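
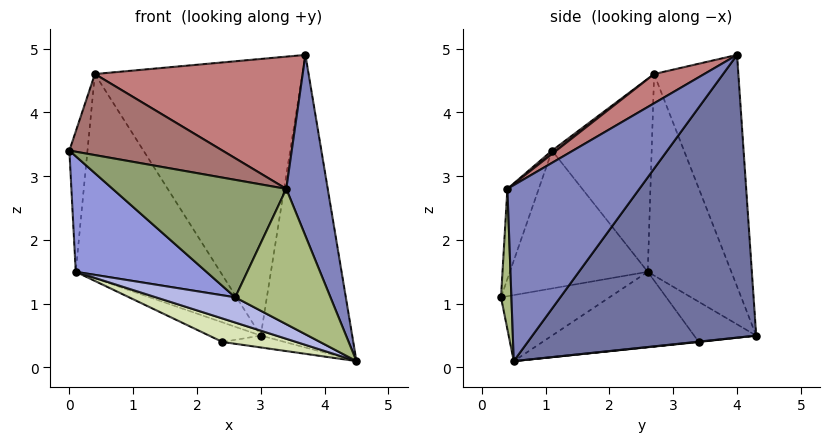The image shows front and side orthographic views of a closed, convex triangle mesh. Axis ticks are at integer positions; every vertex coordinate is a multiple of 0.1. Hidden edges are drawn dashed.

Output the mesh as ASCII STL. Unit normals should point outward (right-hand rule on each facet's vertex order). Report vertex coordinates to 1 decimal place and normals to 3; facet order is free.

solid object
 facet normal 0.919 0.375 -0.121
  outer loop
   vertex 3.7 4.0 4.9
   vertex 4.5 0.5 0.1
   vertex 3.0 4.3 0.5
  endloop
 endfacet
 facet normal 0.893 -0.280 0.353
  outer loop
   vertex 3.4 0.4 2.8
   vertex 4.5 0.5 0.1
   vertex 3.7 4.0 4.9
  endloop
 endfacet
 facet normal -0.628 -0.595 -0.503
  outer loop
   vertex 2.6 0.3 1.1
   vertex 0.0 1.1 3.4
   vertex 0.1 2.6 1.5
  endloop
 endfacet
 facet normal -0.418 -0.306 -0.855
  outer loop
   vertex 2.6 0.3 1.1
   vertex 0.1 2.6 1.5
   vertex 4.5 0.5 0.1
  endloop
 endfacet
 facet normal -0.176 -0.974 0.140
  outer loop
   vertex 2.6 0.3 1.1
   vertex 3.4 0.4 2.8
   vertex 0.0 1.1 3.4
  endloop
 endfacet
 facet normal 0.109 -0.994 0.007
  outer loop
   vertex 2.6 0.3 1.1
   vertex 4.5 0.5 0.1
   vertex 3.4 0.4 2.8
  endloop
 endfacet
 facet normal 0.005 0.107 -0.994
  outer loop
   vertex 2.4 3.4 0.4
   vertex 3.0 4.3 0.5
   vertex 4.5 0.5 0.1
  endloop
 endfacet
 facet normal -0.374 -0.177 -0.910
  outer loop
   vertex 2.4 3.4 0.4
   vertex 4.5 0.5 0.1
   vertex 0.1 2.6 1.5
  endloop
 endfacet
 facet normal -0.506 0.421 -0.752
  outer loop
   vertex 2.4 3.4 0.4
   vertex 0.1 2.6 1.5
   vertex 3.0 4.3 0.5
  endloop
 endfacet
 facet normal -0.373 0.920 0.122
  outer loop
   vertex 0.4 2.7 4.6
   vertex 3.7 4.0 4.9
   vertex 3.0 4.3 0.5
  endloop
 endfacet
 facet normal -0.500 0.866 0.020
  outer loop
   vertex 0.4 2.7 4.6
   vertex 3.0 4.3 0.5
   vertex 0.1 2.6 1.5
  endloop
 endfacet
 facet normal -0.980 0.178 0.089
  outer loop
   vertex 0.4 2.7 4.6
   vertex 0.1 2.6 1.5
   vertex 0.0 1.1 3.4
  endloop
 endfacet
 facet normal 0.017 -0.603 0.798
  outer loop
   vertex 0.4 2.7 4.6
   vertex 0.0 1.1 3.4
   vertex 3.4 0.4 2.8
  endloop
 endfacet
 facet normal 0.122 -0.508 0.853
  outer loop
   vertex 0.4 2.7 4.6
   vertex 3.4 0.4 2.8
   vertex 3.7 4.0 4.9
  endloop
 endfacet
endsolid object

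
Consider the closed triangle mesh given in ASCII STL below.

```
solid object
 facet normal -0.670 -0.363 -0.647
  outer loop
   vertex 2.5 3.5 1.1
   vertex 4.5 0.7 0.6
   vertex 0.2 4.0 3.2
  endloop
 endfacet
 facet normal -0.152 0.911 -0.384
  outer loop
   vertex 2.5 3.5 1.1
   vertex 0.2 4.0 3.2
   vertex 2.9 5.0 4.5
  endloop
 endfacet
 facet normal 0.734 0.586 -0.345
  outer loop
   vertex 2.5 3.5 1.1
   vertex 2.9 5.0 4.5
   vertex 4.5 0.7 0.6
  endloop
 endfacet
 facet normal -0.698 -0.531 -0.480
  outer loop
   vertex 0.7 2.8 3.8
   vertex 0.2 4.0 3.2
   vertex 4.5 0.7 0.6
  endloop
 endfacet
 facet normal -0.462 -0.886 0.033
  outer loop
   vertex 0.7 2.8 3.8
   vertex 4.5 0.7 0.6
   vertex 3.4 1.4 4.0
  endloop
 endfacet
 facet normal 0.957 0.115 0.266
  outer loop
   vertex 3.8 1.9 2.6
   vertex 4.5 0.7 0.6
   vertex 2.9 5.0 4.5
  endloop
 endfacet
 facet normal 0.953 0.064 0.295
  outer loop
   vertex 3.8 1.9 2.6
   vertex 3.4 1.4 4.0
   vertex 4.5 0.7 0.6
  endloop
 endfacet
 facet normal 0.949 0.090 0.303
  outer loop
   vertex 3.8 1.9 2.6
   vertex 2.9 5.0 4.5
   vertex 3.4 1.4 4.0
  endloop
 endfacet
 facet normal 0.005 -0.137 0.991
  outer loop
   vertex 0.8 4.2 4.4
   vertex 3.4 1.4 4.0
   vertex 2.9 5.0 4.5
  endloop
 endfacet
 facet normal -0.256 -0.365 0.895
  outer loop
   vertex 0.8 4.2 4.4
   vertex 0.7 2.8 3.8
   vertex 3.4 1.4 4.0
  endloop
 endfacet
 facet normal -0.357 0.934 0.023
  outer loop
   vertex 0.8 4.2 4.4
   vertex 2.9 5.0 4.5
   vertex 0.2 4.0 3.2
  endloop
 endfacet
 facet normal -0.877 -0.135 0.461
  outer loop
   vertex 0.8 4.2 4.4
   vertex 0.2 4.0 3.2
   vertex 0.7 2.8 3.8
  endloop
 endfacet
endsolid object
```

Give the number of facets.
12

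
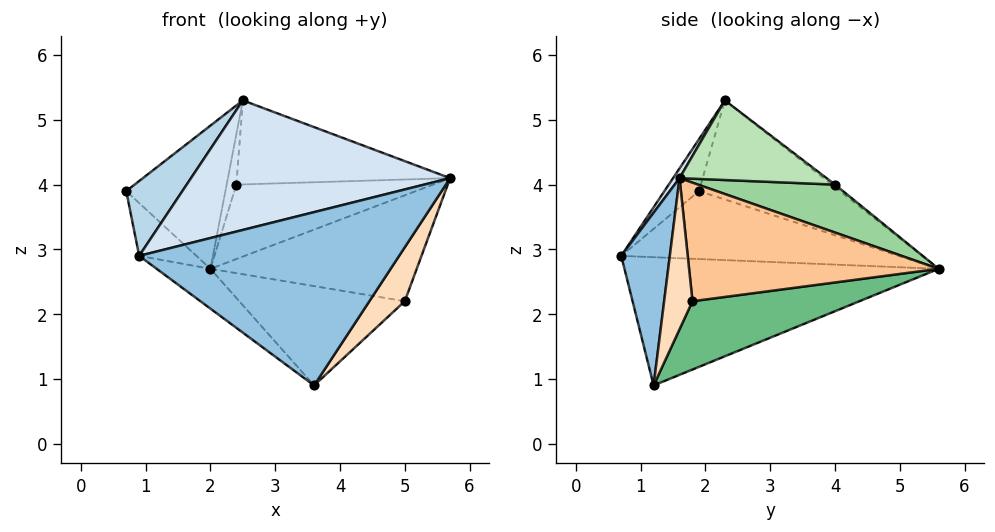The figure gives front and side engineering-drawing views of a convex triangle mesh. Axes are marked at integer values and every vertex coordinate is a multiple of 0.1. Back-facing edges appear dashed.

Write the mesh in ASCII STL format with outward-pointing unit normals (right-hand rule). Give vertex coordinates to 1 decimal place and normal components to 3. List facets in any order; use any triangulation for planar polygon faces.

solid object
 facet normal -0.612 0.430 0.664
  outer loop
   vertex 2.5 2.3 5.3
   vertex 2.0 5.6 2.7
   vertex 0.7 1.9 3.9
  endloop
 endfacet
 facet normal 0.184 -0.983 0.002
  outer loop
   vertex 0.9 0.7 2.9
   vertex 3.6 1.2 0.9
   vertex 5.7 1.6 4.1
  endloop
 endfacet
 facet normal -0.386 -0.628 0.676
  outer loop
   vertex 0.9 0.7 2.9
   vertex 2.5 2.3 5.3
   vertex 0.7 1.9 3.9
  endloop
 endfacet
 facet normal 0.021 -0.838 0.545
  outer loop
   vertex 0.9 0.7 2.9
   vertex 5.7 1.6 4.1
   vertex 2.5 2.3 5.3
  endloop
 endfacet
 facet normal -0.897 0.185 -0.401
  outer loop
   vertex 0.9 0.7 2.9
   vertex 0.7 1.9 3.9
   vertex 2.0 5.6 2.7
  endloop
 endfacet
 facet normal -0.604 0.103 -0.790
  outer loop
   vertex 0.9 0.7 2.9
   vertex 2.0 5.6 2.7
   vertex 3.6 1.2 0.9
  endloop
 endfacet
 facet normal 0.753 0.623 -0.212
  outer loop
   vertex 5.0 1.8 2.2
   vertex 2.0 5.6 2.7
   vertex 5.7 1.6 4.1
  endloop
 endfacet
 facet normal 0.596 -0.745 -0.298
  outer loop
   vertex 5.0 1.8 2.2
   vertex 5.7 1.6 4.1
   vertex 3.6 1.2 0.9
  endloop
 endfacet
 facet normal 0.480 0.476 -0.737
  outer loop
   vertex 5.0 1.8 2.2
   vertex 3.6 1.2 0.9
   vertex 2.0 5.6 2.7
  endloop
 endfacet
 facet normal 0.439 0.630 0.641
  outer loop
   vertex 2.4 4.0 4.0
   vertex 5.7 1.6 4.1
   vertex 2.0 5.6 2.7
  endloop
 endfacet
 facet normal 0.395 0.573 0.719
  outer loop
   vertex 2.4 4.0 4.0
   vertex 2.5 2.3 5.3
   vertex 5.7 1.6 4.1
  endloop
 endfacet
 facet normal -0.196 0.588 0.784
  outer loop
   vertex 2.4 4.0 4.0
   vertex 2.0 5.6 2.7
   vertex 2.5 2.3 5.3
  endloop
 endfacet
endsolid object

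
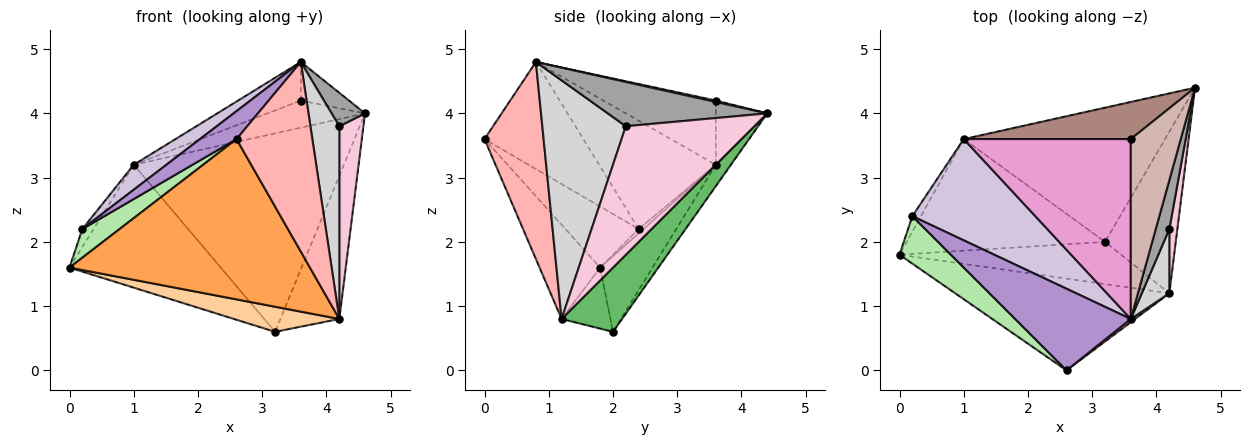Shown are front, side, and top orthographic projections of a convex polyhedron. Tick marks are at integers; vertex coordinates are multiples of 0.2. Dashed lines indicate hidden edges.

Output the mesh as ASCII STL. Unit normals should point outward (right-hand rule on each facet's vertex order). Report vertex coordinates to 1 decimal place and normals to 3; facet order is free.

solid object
 facet normal -0.248 0.717 -0.651
  outer loop
   vertex 1.0 3.6 3.2
   vertex 3.2 2.0 0.6
   vertex 0.0 1.8 1.6
  endloop
 endfacet
 facet normal -0.059 0.827 -0.559
  outer loop
   vertex 1.0 3.6 3.2
   vertex 4.6 4.4 4.0
   vertex 3.2 2.0 0.6
  endloop
 endfacet
 facet normal -0.214 -0.848 -0.485
  outer loop
   vertex 4.2 1.2 0.8
   vertex 2.6 0.0 3.6
   vertex 0.0 1.8 1.6
  endloop
 endfacet
 facet normal -0.230 -0.497 -0.837
  outer loop
   vertex 4.2 1.2 0.8
   vertex 0.0 1.8 1.6
   vertex 3.2 2.0 0.6
  endloop
 endfacet
 facet normal 0.562 0.548 -0.619
  outer loop
   vertex 4.2 1.2 0.8
   vertex 3.2 2.0 0.6
   vertex 4.6 4.4 4.0
  endloop
 endfacet
 facet normal -0.713 -0.363 0.600
  outer loop
   vertex 0.2 2.4 2.2
   vertex 0.0 1.8 1.6
   vertex 2.6 0.0 3.6
  endloop
 endfacet
 facet normal -0.309 0.722 -0.619
  outer loop
   vertex 0.2 2.4 2.2
   vertex 1.0 3.6 3.2
   vertex 0.0 1.8 1.6
  endloop
 endfacet
 facet normal 0.615 -0.789 0.013
  outer loop
   vertex 3.6 0.8 4.8
   vertex 2.6 0.0 3.6
   vertex 4.2 1.2 0.8
  endloop
 endfacet
 facet normal -0.659 -0.244 0.712
  outer loop
   vertex 3.6 0.8 4.8
   vertex 0.2 2.4 2.2
   vertex 2.6 0.0 3.6
  endloop
 endfacet
 facet normal -0.650 -0.182 0.738
  outer loop
   vertex 3.6 0.8 4.8
   vertex 1.0 3.6 3.2
   vertex 0.2 2.4 2.2
  endloop
 endfacet
 facet normal -0.297 0.563 0.771
  outer loop
   vertex 3.6 3.6 4.2
   vertex 4.6 4.4 4.0
   vertex 1.0 3.6 3.2
  endloop
 endfacet
 facet normal 0.028 0.209 0.977
  outer loop
   vertex 3.6 3.6 4.2
   vertex 3.6 0.8 4.8
   vertex 4.6 4.4 4.0
  endloop
 endfacet
 facet normal -0.352 0.196 0.915
  outer loop
   vertex 3.6 3.6 4.2
   vertex 1.0 3.6 3.2
   vertex 3.6 0.8 4.8
  endloop
 endfacet
 facet normal 0.981 -0.184 0.061
  outer loop
   vertex 4.2 2.2 3.8
   vertex 4.2 1.2 0.8
   vertex 4.6 4.4 4.0
  endloop
 endfacet
 facet normal 0.937 -0.197 0.287
  outer loop
   vertex 4.2 2.2 3.8
   vertex 4.6 4.4 4.0
   vertex 3.6 0.8 4.8
  endloop
 endfacet
 facet normal 0.939 -0.325 0.108
  outer loop
   vertex 4.2 2.2 3.8
   vertex 3.6 0.8 4.8
   vertex 4.2 1.2 0.8
  endloop
 endfacet
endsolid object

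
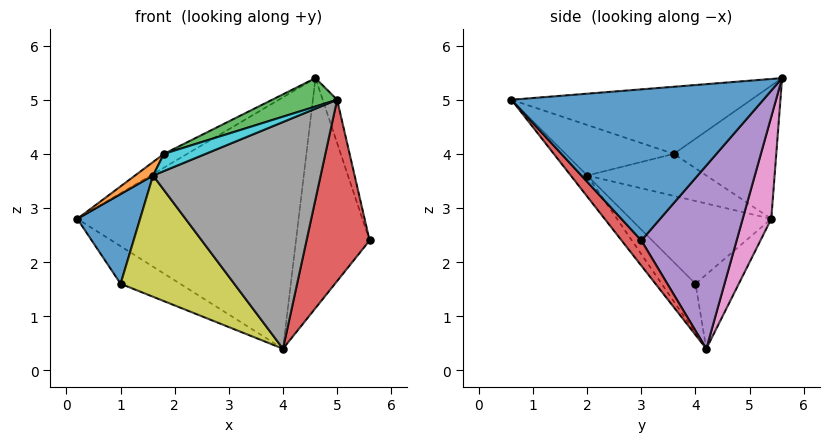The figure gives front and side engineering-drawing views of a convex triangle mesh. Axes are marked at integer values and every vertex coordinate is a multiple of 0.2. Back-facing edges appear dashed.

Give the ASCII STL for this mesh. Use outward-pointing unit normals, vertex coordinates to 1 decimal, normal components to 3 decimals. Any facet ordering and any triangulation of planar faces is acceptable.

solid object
 facet normal 0.961 0.055 0.272
  outer loop
   vertex 4.6 5.6 5.4
   vertex 5.0 0.6 5.0
   vertex 5.6 3.0 2.4
  endloop
 endfacet
 facet normal -0.509 0.116 0.853
  outer loop
   vertex 1.8 3.6 4.0
   vertex 4.6 5.6 5.4
   vertex 0.2 5.4 2.8
  endloop
 endfacet
 facet normal -0.384 -0.104 0.917
  outer loop
   vertex 1.8 3.6 4.0
   vertex 5.0 0.6 5.0
   vertex 4.6 5.6 5.4
  endloop
 endfacet
 facet normal 0.232 -0.741 -0.630
  outer loop
   vertex 4.0 4.2 0.4
   vertex 5.6 3.0 2.4
   vertex 5.0 0.6 5.0
  endloop
 endfacet
 facet normal 0.765 0.591 -0.257
  outer loop
   vertex 4.0 4.2 0.4
   vertex 4.6 5.6 5.4
   vertex 5.6 3.0 2.4
  endloop
 endfacet
 facet normal -0.353 0.485 -0.800
  outer loop
   vertex 4.0 4.2 0.4
   vertex 1.0 4.0 1.6
   vertex 0.2 5.4 2.8
  endloop
 endfacet
 facet normal 0.123 0.952 -0.281
  outer loop
   vertex 4.0 4.2 0.4
   vertex 0.2 5.4 2.8
   vertex 4.6 5.6 5.4
  endloop
 endfacet
 facet normal -0.078 -0.793 -0.604
  outer loop
   vertex 1.6 2.0 3.6
   vertex 4.0 4.2 0.4
   vertex 5.0 0.6 5.0
  endloop
 endfacet
 facet normal -0.215 -0.722 -0.658
  outer loop
   vertex 1.6 2.0 3.6
   vertex 1.0 4.0 1.6
   vertex 4.0 4.2 0.4
  endloop
 endfacet
 facet normal -0.433 -0.167 0.886
  outer loop
   vertex 1.6 2.0 3.6
   vertex 5.0 0.6 5.0
   vertex 1.8 3.6 4.0
  endloop
 endfacet
 facet normal -0.905 -0.404 -0.132
  outer loop
   vertex 1.6 2.0 3.6
   vertex 0.2 5.4 2.8
   vertex 1.0 4.0 1.6
  endloop
 endfacet
 facet normal -0.667 -0.101 0.738
  outer loop
   vertex 1.6 2.0 3.6
   vertex 1.8 3.6 4.0
   vertex 0.2 5.4 2.8
  endloop
 endfacet
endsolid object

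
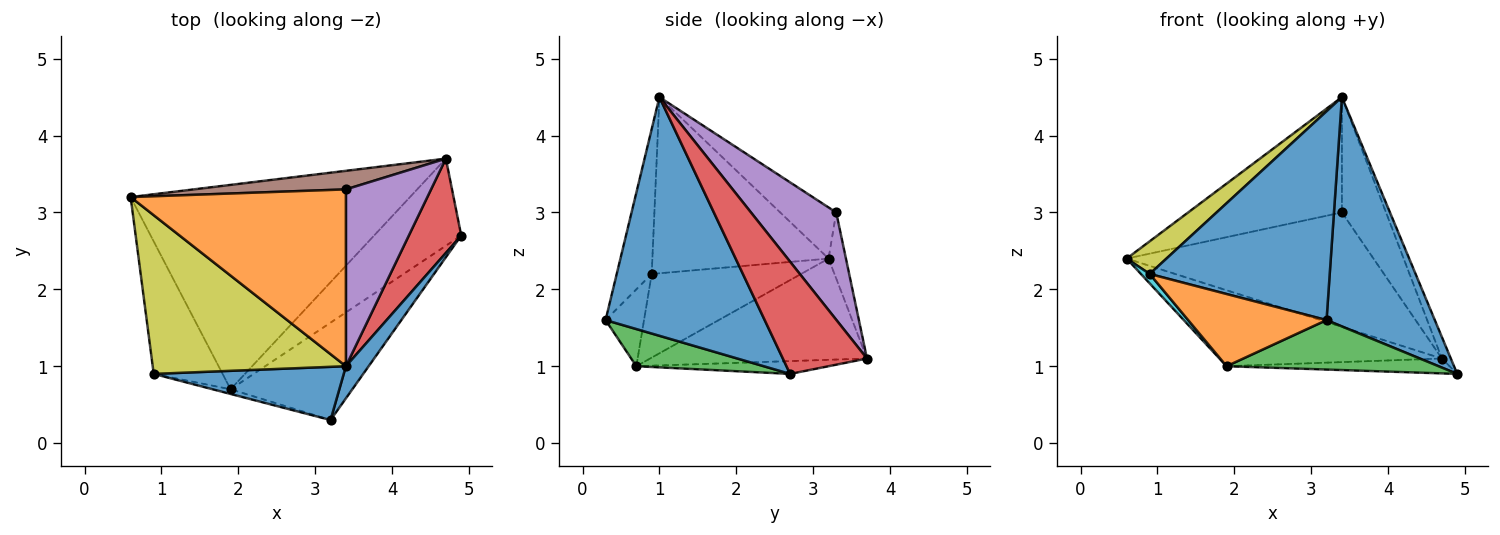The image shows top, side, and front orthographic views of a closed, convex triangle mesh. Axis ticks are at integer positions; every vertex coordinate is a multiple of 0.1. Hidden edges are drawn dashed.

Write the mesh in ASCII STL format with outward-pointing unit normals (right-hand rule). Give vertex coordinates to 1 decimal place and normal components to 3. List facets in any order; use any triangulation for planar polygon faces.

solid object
 facet normal 0.824 -0.561 0.079
  outer loop
   vertex 3.4 1.0 4.5
   vertex 3.2 0.3 1.6
   vertex 4.9 2.7 0.9
  endloop
 endfacet
 facet normal -0.195 0.536 0.822
  outer loop
   vertex 3.4 3.3 3.0
   vertex 0.6 3.2 2.4
   vertex 3.4 1.0 4.5
  endloop
 endfacet
 facet normal 0.263 -0.437 -0.860
  outer loop
   vertex 1.9 0.7 1.0
   vertex 4.9 2.7 0.9
   vertex 3.2 0.3 1.6
  endloop
 endfacet
 facet normal 0.902 0.096 0.421
  outer loop
   vertex 4.7 3.7 1.1
   vertex 3.4 1.0 4.5
   vertex 4.9 2.7 0.9
  endloop
 endfacet
 facet normal 0.726 0.376 0.576
  outer loop
   vertex 4.7 3.7 1.1
   vertex 3.4 3.3 3.0
   vertex 3.4 1.0 4.5
  endloop
 endfacet
 facet normal -0.069 0.985 0.160
  outer loop
   vertex 4.7 3.7 1.1
   vertex 0.6 3.2 2.4
   vertex 3.4 3.3 3.0
  endloop
 endfacet
 facet normal -0.322 0.330 -0.888
  outer loop
   vertex 4.7 3.7 1.1
   vertex 1.9 0.7 1.0
   vertex 0.6 3.2 2.4
  endloop
 endfacet
 facet normal -0.143 0.166 -0.976
  outer loop
   vertex 4.7 3.7 1.1
   vertex 4.9 2.7 0.9
   vertex 1.9 0.7 1.0
  endloop
 endfacet
 facet normal -0.666 -0.150 0.731
  outer loop
   vertex 0.9 0.9 2.2
   vertex 3.4 1.0 4.5
   vertex 0.6 3.2 2.4
  endloop
 endfacet
 facet normal -0.771 -0.045 -0.635
  outer loop
   vertex 0.9 0.9 2.2
   vertex 0.6 3.2 2.4
   vertex 1.9 0.7 1.0
  endloop
 endfacet
 facet normal -0.185 -0.952 0.243
  outer loop
   vertex 0.9 0.9 2.2
   vertex 3.2 0.3 1.6
   vertex 3.4 1.0 4.5
  endloop
 endfacet
 facet normal -0.267 -0.962 -0.062
  outer loop
   vertex 0.9 0.9 2.2
   vertex 1.9 0.7 1.0
   vertex 3.2 0.3 1.6
  endloop
 endfacet
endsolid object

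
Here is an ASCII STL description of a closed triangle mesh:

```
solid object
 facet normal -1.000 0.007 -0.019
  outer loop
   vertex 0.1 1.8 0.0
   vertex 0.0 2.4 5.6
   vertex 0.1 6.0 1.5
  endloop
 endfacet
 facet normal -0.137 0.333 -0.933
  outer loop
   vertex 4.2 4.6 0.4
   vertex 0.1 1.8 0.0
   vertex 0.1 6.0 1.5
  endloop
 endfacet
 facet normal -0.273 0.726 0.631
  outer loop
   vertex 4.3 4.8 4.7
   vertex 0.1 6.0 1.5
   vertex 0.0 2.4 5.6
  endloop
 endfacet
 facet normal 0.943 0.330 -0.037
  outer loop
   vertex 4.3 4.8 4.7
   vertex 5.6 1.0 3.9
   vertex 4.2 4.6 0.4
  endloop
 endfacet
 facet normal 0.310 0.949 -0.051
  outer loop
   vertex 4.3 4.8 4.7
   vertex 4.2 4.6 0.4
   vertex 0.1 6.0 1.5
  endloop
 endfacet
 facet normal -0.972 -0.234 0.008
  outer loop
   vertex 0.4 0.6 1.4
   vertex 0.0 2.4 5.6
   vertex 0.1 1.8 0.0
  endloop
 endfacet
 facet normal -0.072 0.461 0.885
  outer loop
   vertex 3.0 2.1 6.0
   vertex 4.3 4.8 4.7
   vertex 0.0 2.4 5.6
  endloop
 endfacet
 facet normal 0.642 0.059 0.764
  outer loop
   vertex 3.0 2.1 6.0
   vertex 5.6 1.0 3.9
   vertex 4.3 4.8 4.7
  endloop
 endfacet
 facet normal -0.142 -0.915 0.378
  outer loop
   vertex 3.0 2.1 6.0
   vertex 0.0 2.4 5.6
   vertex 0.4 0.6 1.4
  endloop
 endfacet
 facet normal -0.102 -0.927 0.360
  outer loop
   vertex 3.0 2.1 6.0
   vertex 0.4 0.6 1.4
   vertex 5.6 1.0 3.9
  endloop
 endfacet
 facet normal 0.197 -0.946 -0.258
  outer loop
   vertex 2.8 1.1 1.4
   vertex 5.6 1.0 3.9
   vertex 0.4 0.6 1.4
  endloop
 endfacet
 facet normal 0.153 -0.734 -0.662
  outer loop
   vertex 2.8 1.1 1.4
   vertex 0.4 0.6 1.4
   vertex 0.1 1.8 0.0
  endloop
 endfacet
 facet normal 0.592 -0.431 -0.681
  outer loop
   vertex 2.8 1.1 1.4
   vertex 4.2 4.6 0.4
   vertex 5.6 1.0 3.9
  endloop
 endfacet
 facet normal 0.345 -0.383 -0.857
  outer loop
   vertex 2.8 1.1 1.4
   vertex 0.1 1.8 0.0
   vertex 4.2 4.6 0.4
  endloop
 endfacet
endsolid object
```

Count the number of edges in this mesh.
21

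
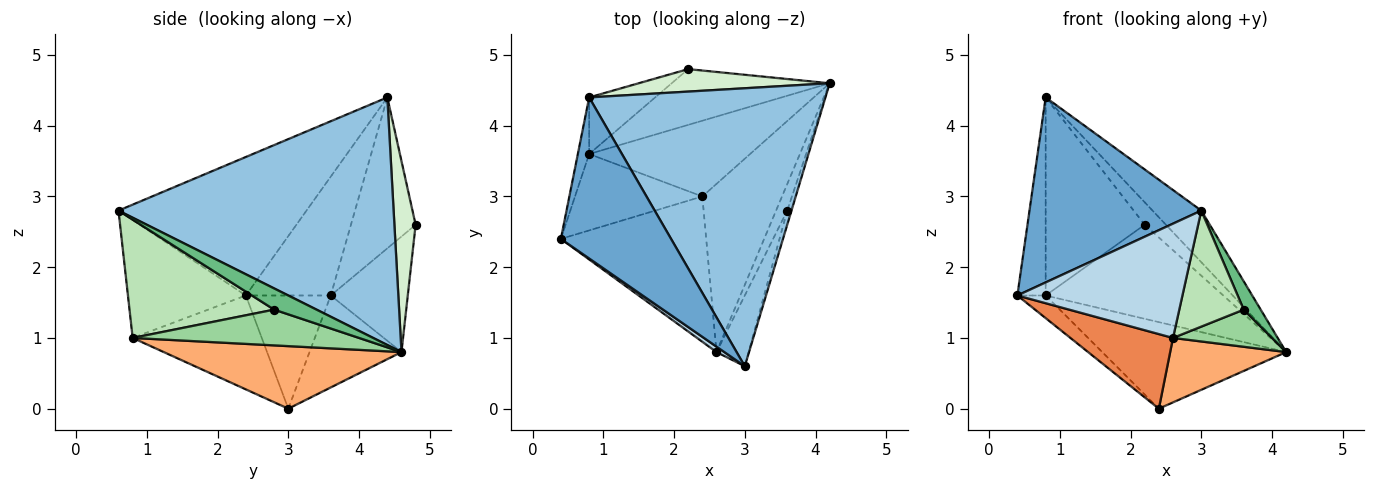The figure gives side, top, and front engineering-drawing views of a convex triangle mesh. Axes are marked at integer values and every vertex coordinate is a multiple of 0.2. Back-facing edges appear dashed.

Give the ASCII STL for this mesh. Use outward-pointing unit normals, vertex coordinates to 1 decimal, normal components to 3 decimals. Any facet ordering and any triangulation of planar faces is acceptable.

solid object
 facet normal -0.636 -0.582 0.506
  outer loop
   vertex 0.8 4.4 4.4
   vertex 0.4 2.4 1.6
   vertex 3.0 0.6 2.8
  endloop
 endfacet
 facet normal 0.718 0.127 0.685
  outer loop
   vertex 0.8 4.4 4.4
   vertex 3.0 0.6 2.8
   vertex 4.2 4.6 0.8
  endloop
 endfacet
 facet normal -0.581 -0.813 0.039
  outer loop
   vertex 2.6 0.8 1.0
   vertex 3.0 0.6 2.8
   vertex 0.4 2.4 1.6
  endloop
 endfacet
 facet normal -0.945 0.315 -0.090
  outer loop
   vertex 0.8 3.6 1.6
   vertex 0.4 2.4 1.6
   vertex 0.8 4.4 4.4
  endloop
 endfacet
 facet normal -0.498 -0.396 -0.771
  outer loop
   vertex 2.4 3.0 0.0
   vertex 2.6 0.8 1.0
   vertex 0.4 2.4 1.6
  endloop
 endfacet
 facet normal 0.591 -0.289 -0.753
  outer loop
   vertex 2.4 3.0 0.0
   vertex 4.2 4.6 0.8
   vertex 2.6 0.8 1.0
  endloop
 endfacet
 facet normal -0.649 0.216 -0.730
  outer loop
   vertex 2.4 3.0 0.0
   vertex 0.4 2.4 1.6
   vertex 0.8 3.6 1.6
  endloop
 endfacet
 facet normal -0.352 0.704 -0.616
  outer loop
   vertex 2.4 3.0 0.0
   vertex 0.8 3.6 1.6
   vertex 4.2 4.6 0.8
  endloop
 endfacet
 facet normal 0.913 -0.365 -0.183
  outer loop
   vertex 3.6 2.8 1.4
   vertex 4.2 4.6 0.8
   vertex 3.0 0.6 2.8
  endloop
 endfacet
 facet normal 0.881 -0.385 -0.275
  outer loop
   vertex 3.6 2.8 1.4
   vertex 2.6 0.8 1.0
   vertex 4.2 4.6 0.8
  endloop
 endfacet
 facet normal 0.887 -0.395 -0.241
  outer loop
   vertex 3.6 2.8 1.4
   vertex 3.0 0.6 2.8
   vertex 2.6 0.8 1.0
  endloop
 endfacet
 facet normal 0.577 0.577 0.577
  outer loop
   vertex 2.2 4.8 2.6
   vertex 0.8 4.4 4.4
   vertex 4.2 4.6 0.8
  endloop
 endfacet
 facet normal -0.349 0.806 -0.478
  outer loop
   vertex 2.2 4.8 2.6
   vertex 4.2 4.6 0.8
   vertex 0.8 3.6 1.6
  endloop
 endfacet
 facet normal -0.532 0.814 -0.233
  outer loop
   vertex 2.2 4.8 2.6
   vertex 0.8 3.6 1.6
   vertex 0.8 4.4 4.4
  endloop
 endfacet
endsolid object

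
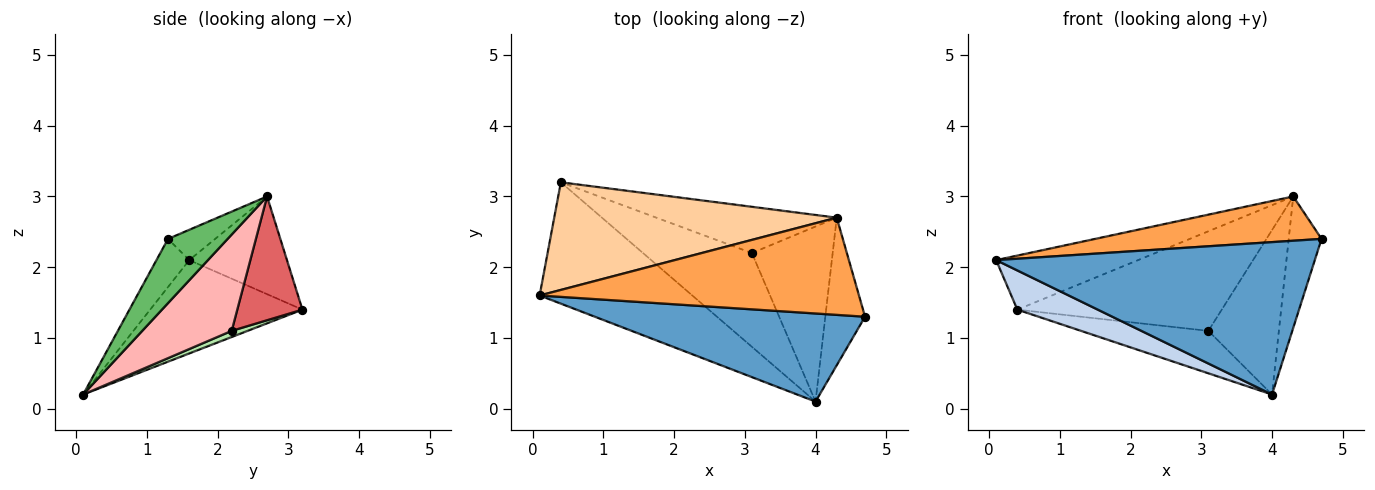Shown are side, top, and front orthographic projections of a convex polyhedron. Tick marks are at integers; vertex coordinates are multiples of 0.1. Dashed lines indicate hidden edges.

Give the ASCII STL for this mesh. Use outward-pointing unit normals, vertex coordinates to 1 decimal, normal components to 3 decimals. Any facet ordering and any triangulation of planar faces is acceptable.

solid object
 facet normal -0.089 -0.862 0.499
  outer loop
   vertex 4.0 0.1 0.2
   vertex 4.7 1.3 2.4
   vertex 0.1 1.6 2.1
  endloop
 endfacet
 facet normal -0.503 -0.266 -0.823
  outer loop
   vertex 4.0 0.1 0.2
   vertex 0.1 1.6 2.1
   vertex 0.4 3.2 1.4
  endloop
 endfacet
 facet normal -0.086 -0.413 0.907
  outer loop
   vertex 4.3 2.7 3.0
   vertex 0.1 1.6 2.1
   vertex 4.7 1.3 2.4
  endloop
 endfacet
 facet normal -0.295 0.429 0.854
  outer loop
   vertex 4.3 2.7 3.0
   vertex 0.4 3.2 1.4
   vertex 0.1 1.6 2.1
  endloop
 endfacet
 facet normal 0.770 0.424 -0.476
  outer loop
   vertex 4.3 2.7 3.0
   vertex 4.7 1.3 2.4
   vertex 4.0 0.1 0.2
  endloop
 endfacet
 facet normal 0.051 0.412 -0.910
  outer loop
   vertex 3.1 2.2 1.1
   vertex 4.0 0.1 0.2
   vertex 0.4 3.2 1.4
  endloop
 endfacet
 facet normal 0.278 0.871 -0.405
  outer loop
   vertex 3.1 2.2 1.1
   vertex 0.4 3.2 1.4
   vertex 4.3 2.7 3.0
  endloop
 endfacet
 facet normal 0.656 0.517 -0.550
  outer loop
   vertex 3.1 2.2 1.1
   vertex 4.3 2.7 3.0
   vertex 4.0 0.1 0.2
  endloop
 endfacet
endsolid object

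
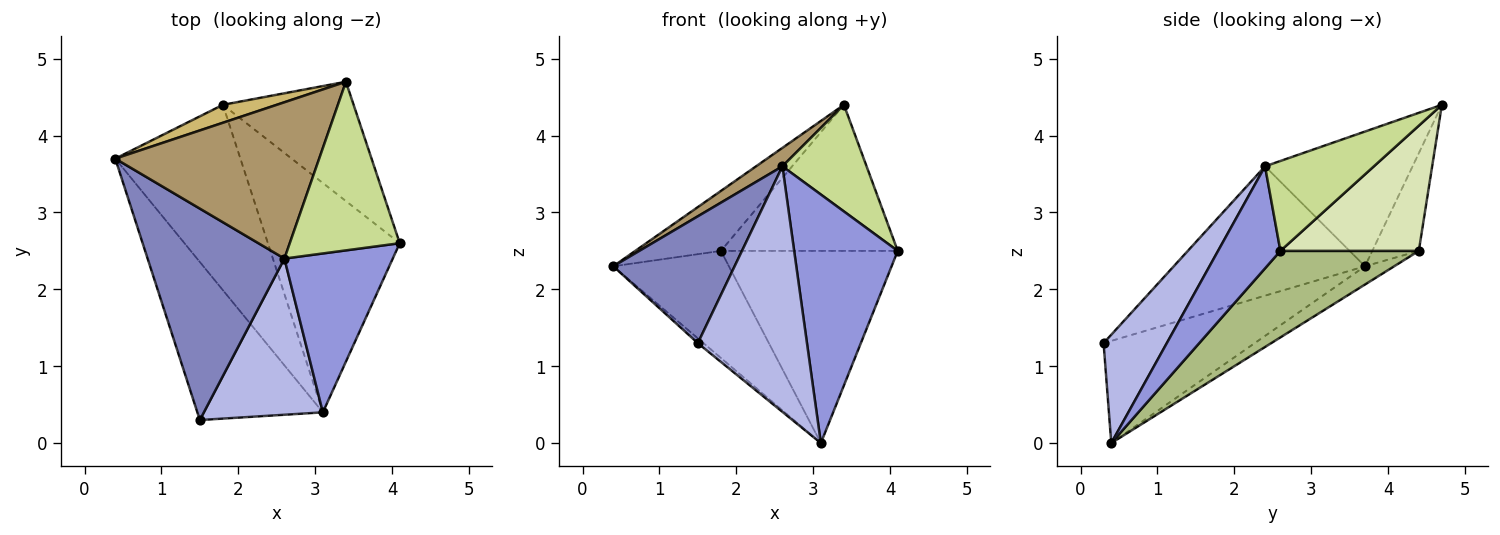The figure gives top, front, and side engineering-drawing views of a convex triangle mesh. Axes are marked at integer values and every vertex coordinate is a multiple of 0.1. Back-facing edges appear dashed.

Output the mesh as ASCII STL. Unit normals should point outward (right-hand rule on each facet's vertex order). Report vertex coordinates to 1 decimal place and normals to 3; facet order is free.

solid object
 facet normal -0.631 0.024 -0.775
  outer loop
   vertex 3.1 0.4 0.0
   vertex 1.5 0.3 1.3
   vertex 0.4 3.7 2.3
  endloop
 endfacet
 facet normal -0.630 -0.400 0.666
  outer loop
   vertex 2.6 2.4 3.6
   vertex 0.4 3.7 2.3
   vertex 1.5 0.3 1.3
  endloop
 endfacet
 facet normal 0.452 -0.751 0.480
  outer loop
   vertex 2.6 2.4 3.6
   vertex 3.1 0.4 0.0
   vertex 4.1 2.6 2.5
  endloop
 endfacet
 facet normal 0.439 -0.758 0.482
  outer loop
   vertex 2.6 2.4 3.6
   vertex 1.5 0.3 1.3
   vertex 3.1 0.4 0.0
  endloop
 endfacet
 facet normal -0.125 0.496 -0.859
  outer loop
   vertex 1.8 4.4 2.5
   vertex 3.1 0.4 0.0
   vertex 0.4 3.7 2.3
  endloop
 endfacet
 facet normal 0.449 0.574 -0.685
  outer loop
   vertex 1.8 4.4 2.5
   vertex 4.1 2.6 2.5
   vertex 3.1 0.4 0.0
  endloop
 endfacet
 facet normal 0.569 -0.440 0.695
  outer loop
   vertex 3.4 4.7 4.4
   vertex 2.6 2.4 3.6
   vertex 4.1 2.6 2.5
  endloop
 endfacet
 facet normal 0.518 0.662 -0.541
  outer loop
   vertex 3.4 4.7 4.4
   vertex 4.1 2.6 2.5
   vertex 1.8 4.4 2.5
  endloop
 endfacet
 facet normal -0.549 -0.098 0.830
  outer loop
   vertex 3.4 4.7 4.4
   vertex 0.4 3.7 2.3
   vertex 2.6 2.4 3.6
  endloop
 endfacet
 facet normal -0.461 0.850 0.254
  outer loop
   vertex 3.4 4.7 4.4
   vertex 1.8 4.4 2.5
   vertex 0.4 3.7 2.3
  endloop
 endfacet
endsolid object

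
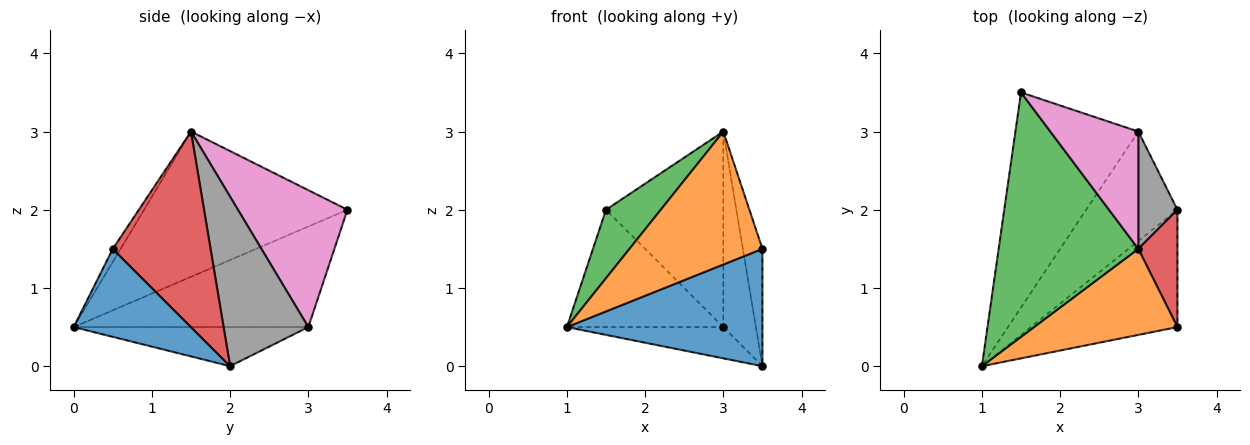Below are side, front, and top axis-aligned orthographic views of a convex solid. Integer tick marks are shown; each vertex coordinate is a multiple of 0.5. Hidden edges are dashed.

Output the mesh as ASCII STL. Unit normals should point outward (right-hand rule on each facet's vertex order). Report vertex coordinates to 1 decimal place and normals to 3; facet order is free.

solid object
 facet normal 0.391 -0.651 -0.651
  outer loop
   vertex 3.5 2.0 0.0
   vertex 3.5 0.5 1.5
   vertex 1.0 0.0 0.5
  endloop
 endfacet
 facet normal -0.049 -0.839 0.543
  outer loop
   vertex 3.0 1.5 3.0
   vertex 1.0 0.0 0.5
   vertex 3.5 0.5 1.5
  endloop
 endfacet
 facet normal -0.708 -0.191 0.680
  outer loop
   vertex 3.0 1.5 3.0
   vertex 1.5 3.5 2.0
   vertex 1.0 0.0 0.5
  endloop
 endfacet
 facet normal 0.962 0.192 0.192
  outer loop
   vertex 3.0 1.5 3.0
   vertex 3.5 0.5 1.5
   vertex 3.5 2.0 0.0
  endloop
 endfacet
 facet normal -0.583 0.389 -0.713
  outer loop
   vertex 3.0 3.0 0.5
   vertex 1.0 0.0 0.5
   vertex 1.5 3.5 2.0
  endloop
 endfacet
 facet normal -0.381 0.254 -0.889
  outer loop
   vertex 3.0 3.0 0.5
   vertex 3.5 2.0 0.0
   vertex 1.0 0.0 0.5
  endloop
 endfacet
 facet normal 0.625 0.669 0.402
  outer loop
   vertex 3.0 3.0 0.5
   vertex 1.5 3.5 2.0
   vertex 3.0 1.5 3.0
  endloop
 endfacet
 facet normal 0.912 0.351 0.211
  outer loop
   vertex 3.0 3.0 0.5
   vertex 3.0 1.5 3.0
   vertex 3.5 2.0 0.0
  endloop
 endfacet
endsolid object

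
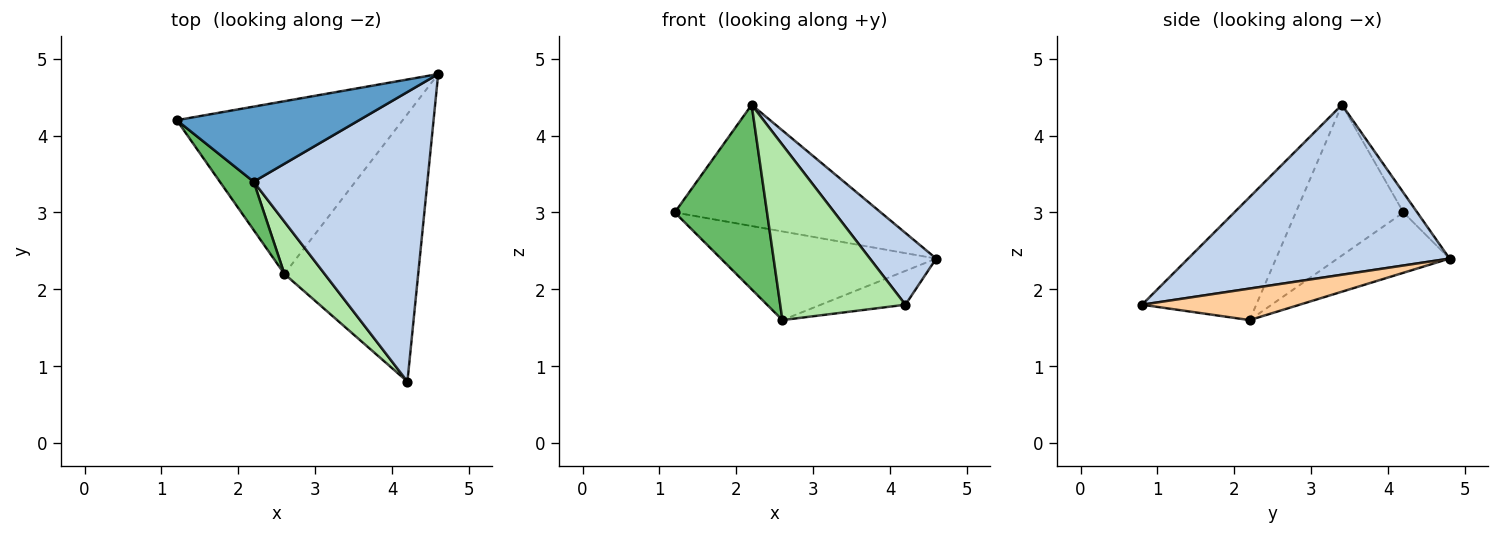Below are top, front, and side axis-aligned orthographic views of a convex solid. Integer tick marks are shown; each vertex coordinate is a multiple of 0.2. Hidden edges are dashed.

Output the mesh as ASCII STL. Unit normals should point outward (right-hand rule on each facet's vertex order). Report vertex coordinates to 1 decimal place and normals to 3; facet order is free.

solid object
 facet normal -0.057 0.849 0.526
  outer loop
   vertex 2.2 3.4 4.4
   vertex 4.6 4.8 2.4
   vertex 1.2 4.2 3.0
  endloop
 endfacet
 facet normal 0.688 -0.174 0.704
  outer loop
   vertex 2.2 3.4 4.4
   vertex 4.2 0.8 1.8
   vertex 4.6 4.8 2.4
  endloop
 endfacet
 facet normal -0.231 0.444 -0.866
  outer loop
   vertex 2.6 2.2 1.6
   vertex 1.2 4.2 3.0
   vertex 4.6 4.8 2.4
  endloop
 endfacet
 facet normal 0.228 0.122 -0.966
  outer loop
   vertex 2.6 2.2 1.6
   vertex 4.6 4.8 2.4
   vertex 4.2 0.8 1.8
  endloop
 endfacet
 facet normal -0.748 -0.642 0.168
  outer loop
   vertex 2.6 2.2 1.6
   vertex 2.2 3.4 4.4
   vertex 1.2 4.2 3.0
  endloop
 endfacet
 facet normal -0.658 -0.721 0.215
  outer loop
   vertex 2.6 2.2 1.6
   vertex 4.2 0.8 1.8
   vertex 2.2 3.4 4.4
  endloop
 endfacet
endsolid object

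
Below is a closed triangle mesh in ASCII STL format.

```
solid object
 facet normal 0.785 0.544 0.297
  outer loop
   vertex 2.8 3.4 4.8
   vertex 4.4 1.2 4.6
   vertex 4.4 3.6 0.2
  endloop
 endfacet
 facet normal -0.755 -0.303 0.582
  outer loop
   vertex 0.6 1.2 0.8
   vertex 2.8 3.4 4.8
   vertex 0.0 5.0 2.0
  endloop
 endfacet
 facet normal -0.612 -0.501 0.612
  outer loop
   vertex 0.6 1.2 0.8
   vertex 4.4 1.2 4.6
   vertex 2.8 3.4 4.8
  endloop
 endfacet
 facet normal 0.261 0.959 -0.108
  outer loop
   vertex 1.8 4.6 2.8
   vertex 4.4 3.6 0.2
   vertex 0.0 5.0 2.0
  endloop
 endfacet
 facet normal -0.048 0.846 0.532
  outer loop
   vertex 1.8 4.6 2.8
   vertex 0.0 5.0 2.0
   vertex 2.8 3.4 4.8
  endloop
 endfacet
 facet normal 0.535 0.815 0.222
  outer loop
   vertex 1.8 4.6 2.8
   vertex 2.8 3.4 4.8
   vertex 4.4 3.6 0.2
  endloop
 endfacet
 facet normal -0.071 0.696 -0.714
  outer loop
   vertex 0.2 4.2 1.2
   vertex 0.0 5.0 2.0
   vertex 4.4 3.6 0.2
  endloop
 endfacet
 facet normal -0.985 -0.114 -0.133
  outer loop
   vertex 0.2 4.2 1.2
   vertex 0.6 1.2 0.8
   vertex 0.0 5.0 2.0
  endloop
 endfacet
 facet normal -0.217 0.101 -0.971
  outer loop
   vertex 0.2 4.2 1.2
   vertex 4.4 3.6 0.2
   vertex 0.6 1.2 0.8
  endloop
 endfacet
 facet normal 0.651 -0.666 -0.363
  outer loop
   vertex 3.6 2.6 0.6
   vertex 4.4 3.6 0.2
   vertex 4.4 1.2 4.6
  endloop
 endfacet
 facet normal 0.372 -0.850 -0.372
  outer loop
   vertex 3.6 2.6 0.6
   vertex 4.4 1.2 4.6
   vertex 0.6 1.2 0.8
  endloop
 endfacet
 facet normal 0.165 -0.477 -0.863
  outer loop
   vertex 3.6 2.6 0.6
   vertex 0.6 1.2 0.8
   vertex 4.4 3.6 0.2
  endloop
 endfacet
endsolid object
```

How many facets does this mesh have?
12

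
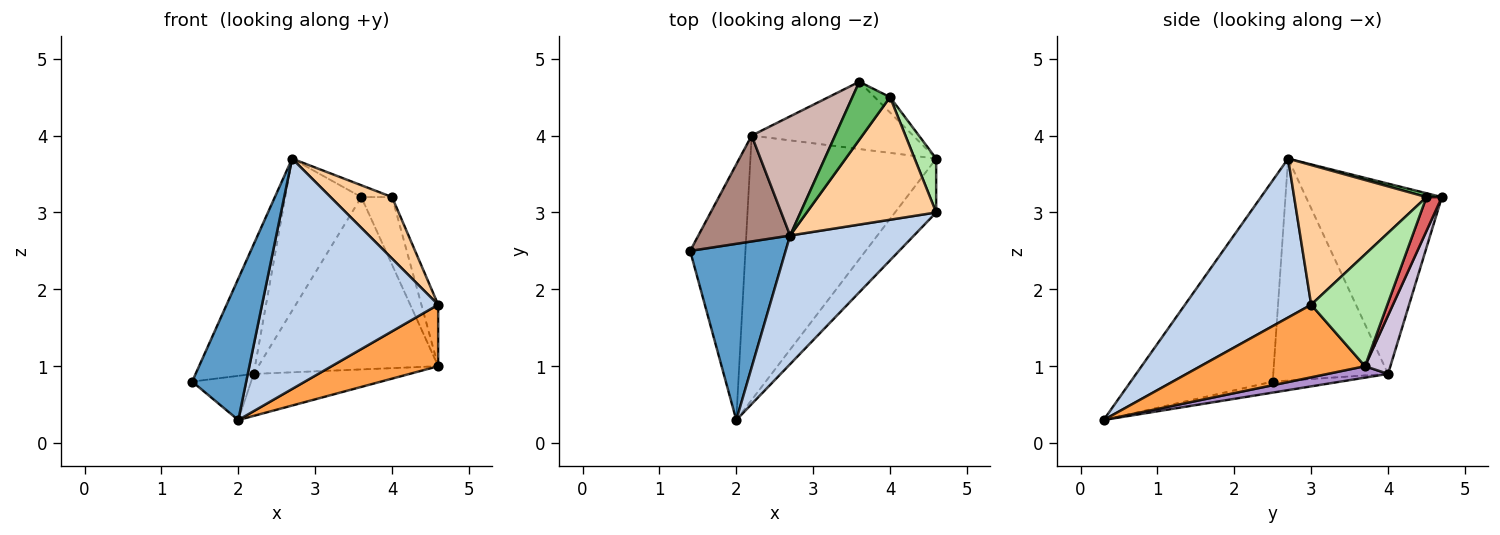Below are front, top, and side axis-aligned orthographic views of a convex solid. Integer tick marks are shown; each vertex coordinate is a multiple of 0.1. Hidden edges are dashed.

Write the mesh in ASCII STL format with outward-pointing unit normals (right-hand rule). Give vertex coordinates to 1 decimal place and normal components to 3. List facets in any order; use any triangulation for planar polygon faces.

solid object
 facet normal -0.854 -0.325 0.405
  outer loop
   vertex 2.7 2.7 3.7
   vertex 1.4 2.5 0.8
   vertex 2.0 0.3 0.3
  endloop
 endfacet
 facet normal 0.530 -0.740 0.413
  outer loop
   vertex 2.7 2.7 3.7
   vertex 2.0 0.3 0.3
   vertex 4.6 3.0 1.8
  endloop
 endfacet
 facet normal 0.758 -0.491 -0.430
  outer loop
   vertex 4.6 3.7 1.0
   vertex 4.6 3.0 1.8
   vertex 2.0 0.3 0.3
  endloop
 endfacet
 facet normal 0.694 -0.323 0.643
  outer loop
   vertex 4.0 4.5 3.2
   vertex 2.7 2.7 3.7
   vertex 4.6 3.0 1.8
  endloop
 endfacet
 facet normal 0.099 0.199 0.975
  outer loop
   vertex 4.0 4.5 3.2
   vertex 3.6 4.7 3.2
   vertex 2.7 2.7 3.7
  endloop
 endfacet
 facet normal 0.960 0.211 0.185
  outer loop
   vertex 4.0 4.5 3.2
   vertex 4.6 3.0 1.8
   vertex 4.6 3.7 1.0
  endloop
 endfacet
 facet normal 0.438 0.877 -0.199
  outer loop
   vertex 4.0 4.5 3.2
   vertex 4.6 3.7 1.0
   vertex 3.6 4.7 3.2
  endloop
 endfacet
 facet normal -0.193 0.167 -0.967
  outer loop
   vertex 2.2 4.0 0.9
   vertex 2.0 0.3 0.3
   vertex 1.4 2.5 0.8
  endloop
 endfacet
 facet normal 0.061 0.157 -0.986
  outer loop
   vertex 2.2 4.0 0.9
   vertex 4.6 3.7 1.0
   vertex 2.0 0.3 0.3
  endloop
 endfacet
 facet normal 0.130 0.924 -0.361
  outer loop
   vertex 2.2 4.0 0.9
   vertex 3.6 4.7 3.2
   vertex 4.6 3.7 1.0
  endloop
 endfacet
 facet normal -0.837 0.423 0.346
  outer loop
   vertex 2.2 4.0 0.9
   vertex 1.4 2.5 0.8
   vertex 2.7 2.7 3.7
  endloop
 endfacet
 facet normal -0.815 0.456 0.357
  outer loop
   vertex 2.2 4.0 0.9
   vertex 2.7 2.7 3.7
   vertex 3.6 4.7 3.2
  endloop
 endfacet
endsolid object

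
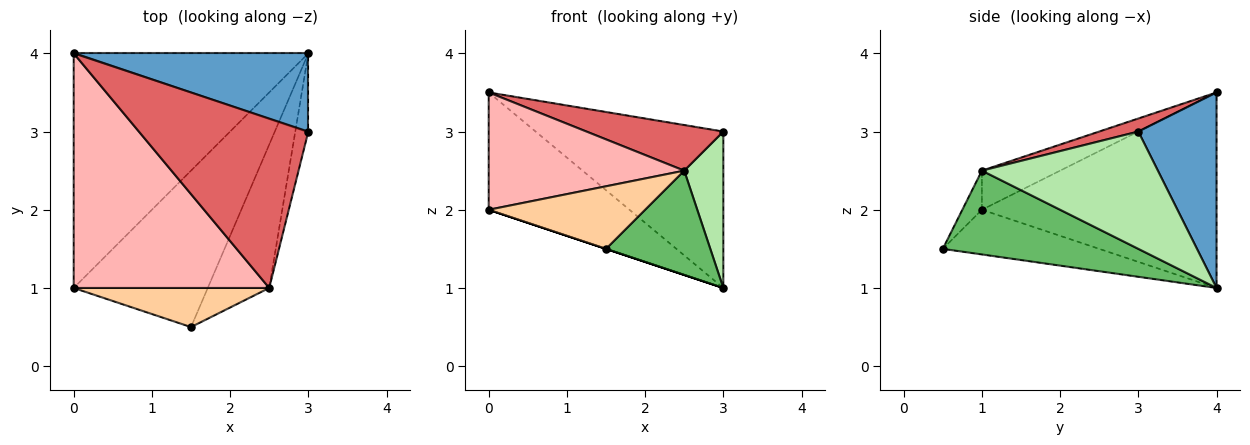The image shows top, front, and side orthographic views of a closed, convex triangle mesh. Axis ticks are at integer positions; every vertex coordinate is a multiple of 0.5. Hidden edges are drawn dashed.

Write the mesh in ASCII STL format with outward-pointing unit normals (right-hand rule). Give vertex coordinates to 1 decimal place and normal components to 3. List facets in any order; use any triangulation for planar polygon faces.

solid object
 facet normal 0.349 0.838 0.419
  outer loop
   vertex 3.0 3.0 3.0
   vertex 3.0 4.0 1.0
   vertex 0.0 4.0 3.5
  endloop
 endfacet
 facet normal -0.598 0.359 -0.717
  outer loop
   vertex 0.0 1.0 2.0
   vertex 0.0 4.0 3.5
   vertex 3.0 4.0 1.0
  endloop
 endfacet
 facet normal -0.316 0.000 -0.949
  outer loop
   vertex 0.0 1.0 2.0
   vertex 3.0 4.0 1.0
   vertex 1.5 0.5 1.5
  endloop
 endfacet
 facet normal -0.105 -0.843 0.527
  outer loop
   vertex 2.5 1.0 2.5
   vertex 0.0 1.0 2.0
   vertex 1.5 0.5 1.5
  endloop
 endfacet
 facet normal 0.741 -0.395 -0.543
  outer loop
   vertex 2.5 1.0 2.5
   vertex 1.5 0.5 1.5
   vertex 3.0 4.0 1.0
  endloop
 endfacet
 facet normal 0.970 -0.216 -0.108
  outer loop
   vertex 2.5 1.0 2.5
   vertex 3.0 4.0 1.0
   vertex 3.0 3.0 3.0
  endloop
 endfacet
 facet normal 0.074 -0.259 0.963
  outer loop
   vertex 2.5 1.0 2.5
   vertex 3.0 3.0 3.0
   vertex 0.0 4.0 3.5
  endloop
 endfacet
 facet normal -0.176 -0.440 0.880
  outer loop
   vertex 2.5 1.0 2.5
   vertex 0.0 4.0 3.5
   vertex 0.0 1.0 2.0
  endloop
 endfacet
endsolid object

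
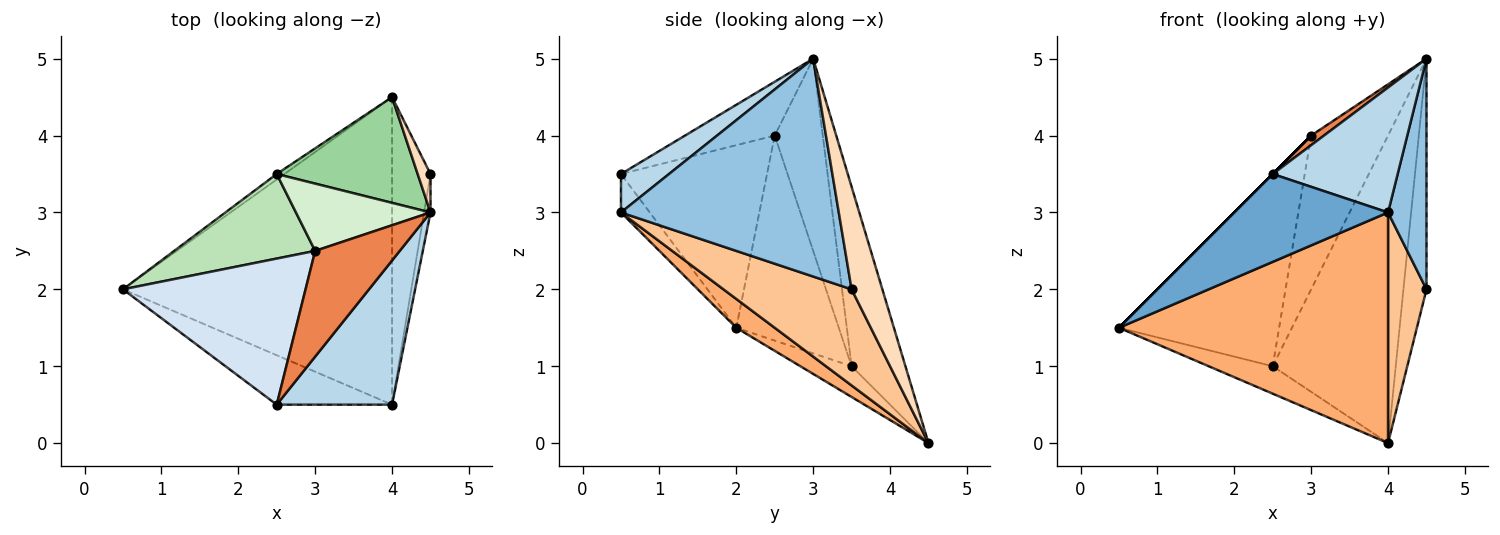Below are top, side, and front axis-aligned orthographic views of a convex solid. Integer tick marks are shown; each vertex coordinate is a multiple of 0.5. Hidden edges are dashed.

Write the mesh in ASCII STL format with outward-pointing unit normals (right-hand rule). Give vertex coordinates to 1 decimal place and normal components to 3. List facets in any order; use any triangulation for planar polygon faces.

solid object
 facet normal -0.161 -0.860 -0.484
  outer loop
   vertex 4.0 0.5 3.0
   vertex 2.5 0.5 3.5
   vertex 0.5 2.0 1.5
  endloop
 endfacet
 facet normal 0.984 -0.174 -0.029
  outer loop
   vertex 4.0 0.5 3.0
   vertex 4.5 3.5 2.0
   vertex 4.5 3.0 5.0
  endloop
 endfacet
 facet normal 0.244 -0.635 0.733
  outer loop
   vertex 4.0 0.5 3.0
   vertex 4.5 3.0 5.0
   vertex 2.5 0.5 3.5
  endloop
 endfacet
 facet normal -0.707 0.000 0.707
  outer loop
   vertex 3.0 2.5 4.0
   vertex 0.5 2.0 1.5
   vertex 2.5 0.5 3.5
  endloop
 endfacet
 facet normal -0.535 -0.076 0.841
  outer loop
   vertex 3.0 2.5 4.0
   vertex 2.5 0.5 3.5
   vertex 4.5 3.0 5.0
  endloop
 endfacet
 facet normal 0.085 -0.598 -0.797
  outer loop
   vertex 4.0 4.5 0.0
   vertex 4.0 0.5 3.0
   vertex 0.5 2.0 1.5
  endloop
 endfacet
 facet normal 0.894 -0.268 -0.358
  outer loop
   vertex 4.0 4.5 0.0
   vertex 4.5 3.5 2.0
   vertex 4.0 0.5 3.0
  endloop
 endfacet
 facet normal 0.796 0.597 0.100
  outer loop
   vertex 4.0 4.5 0.0
   vertex 4.5 3.0 5.0
   vertex 4.5 3.5 2.0
  endloop
 endfacet
 facet normal -0.617 0.772 -0.154
  outer loop
   vertex 2.5 3.5 1.0
   vertex 4.0 4.5 0.0
   vertex 0.5 2.0 1.5
  endloop
 endfacet
 facet normal -0.382 0.874 0.300
  outer loop
   vertex 2.5 3.5 1.0
   vertex 4.5 3.0 5.0
   vertex 4.0 4.5 0.0
  endloop
 endfacet
 facet normal -0.505 0.790 0.348
  outer loop
   vertex 2.5 3.5 1.0
   vertex 0.5 2.0 1.5
   vertex 3.0 2.5 4.0
  endloop
 endfacet
 facet normal -0.497 0.795 0.348
  outer loop
   vertex 2.5 3.5 1.0
   vertex 3.0 2.5 4.0
   vertex 4.5 3.0 5.0
  endloop
 endfacet
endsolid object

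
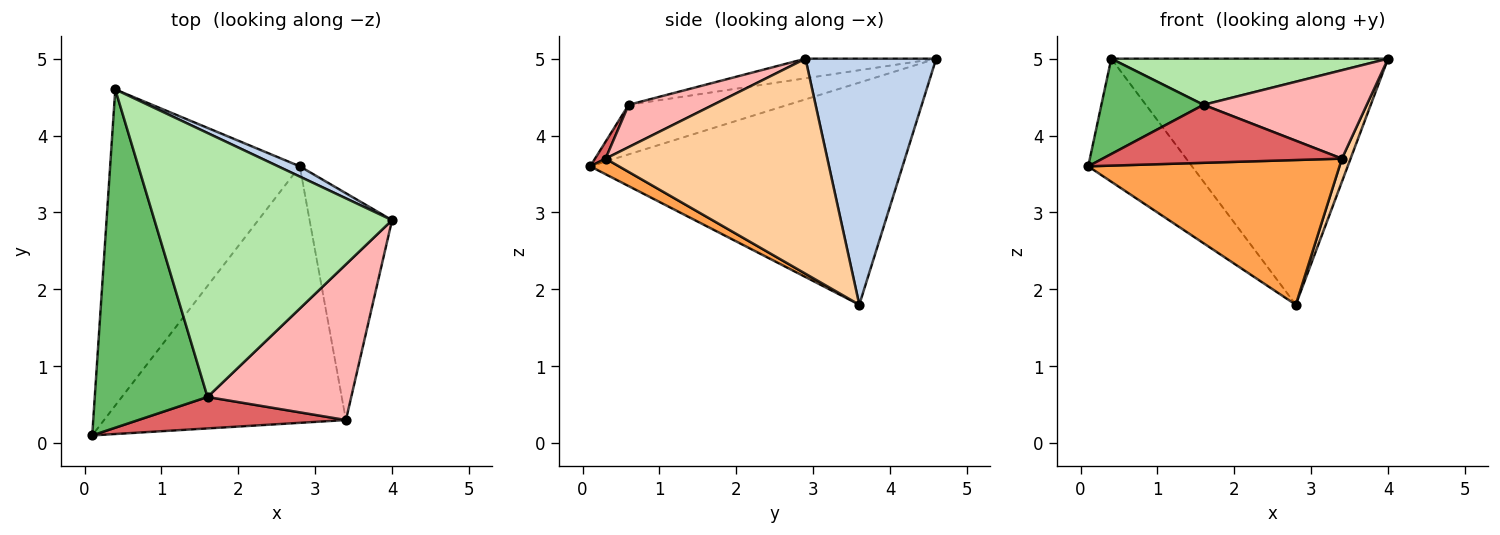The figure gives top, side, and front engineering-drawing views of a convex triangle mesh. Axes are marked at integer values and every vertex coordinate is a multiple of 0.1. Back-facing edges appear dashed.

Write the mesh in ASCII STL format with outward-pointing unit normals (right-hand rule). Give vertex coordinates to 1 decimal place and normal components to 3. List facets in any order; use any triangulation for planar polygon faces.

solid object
 facet normal -0.737 0.245 -0.630
  outer loop
   vertex 2.8 3.6 1.8
   vertex 0.1 0.1 3.6
   vertex 0.4 4.6 5.0
  endloop
 endfacet
 facet normal 0.427 0.904 0.038
  outer loop
   vertex 2.8 3.6 1.8
   vertex 0.4 4.6 5.0
   vertex 4.0 2.9 5.0
  endloop
 endfacet
 facet normal 0.056 -0.491 -0.870
  outer loop
   vertex 3.4 0.3 3.7
   vertex 0.1 0.1 3.6
   vertex 2.8 3.6 1.8
  endloop
 endfacet
 facet normal 0.933 -0.036 -0.358
  outer loop
   vertex 3.4 0.3 3.7
   vertex 2.8 3.6 1.8
   vertex 4.0 2.9 5.0
  endloop
 endfacet
 facet normal -0.390 -0.250 0.886
  outer loop
   vertex 1.6 0.6 4.4
   vertex 0.4 4.6 5.0
   vertex 0.1 0.1 3.6
  endloop
 endfacet
 facet normal -0.081 -0.172 0.982
  outer loop
   vertex 1.6 0.6 4.4
   vertex 4.0 2.9 5.0
   vertex 0.4 4.6 5.0
  endloop
 endfacet
 facet normal 0.039 -0.878 0.476
  outer loop
   vertex 1.6 0.6 4.4
   vertex 0.1 0.1 3.6
   vertex 3.4 0.3 3.7
  endloop
 endfacet
 facet normal 0.248 -0.478 0.842
  outer loop
   vertex 1.6 0.6 4.4
   vertex 3.4 0.3 3.7
   vertex 4.0 2.9 5.0
  endloop
 endfacet
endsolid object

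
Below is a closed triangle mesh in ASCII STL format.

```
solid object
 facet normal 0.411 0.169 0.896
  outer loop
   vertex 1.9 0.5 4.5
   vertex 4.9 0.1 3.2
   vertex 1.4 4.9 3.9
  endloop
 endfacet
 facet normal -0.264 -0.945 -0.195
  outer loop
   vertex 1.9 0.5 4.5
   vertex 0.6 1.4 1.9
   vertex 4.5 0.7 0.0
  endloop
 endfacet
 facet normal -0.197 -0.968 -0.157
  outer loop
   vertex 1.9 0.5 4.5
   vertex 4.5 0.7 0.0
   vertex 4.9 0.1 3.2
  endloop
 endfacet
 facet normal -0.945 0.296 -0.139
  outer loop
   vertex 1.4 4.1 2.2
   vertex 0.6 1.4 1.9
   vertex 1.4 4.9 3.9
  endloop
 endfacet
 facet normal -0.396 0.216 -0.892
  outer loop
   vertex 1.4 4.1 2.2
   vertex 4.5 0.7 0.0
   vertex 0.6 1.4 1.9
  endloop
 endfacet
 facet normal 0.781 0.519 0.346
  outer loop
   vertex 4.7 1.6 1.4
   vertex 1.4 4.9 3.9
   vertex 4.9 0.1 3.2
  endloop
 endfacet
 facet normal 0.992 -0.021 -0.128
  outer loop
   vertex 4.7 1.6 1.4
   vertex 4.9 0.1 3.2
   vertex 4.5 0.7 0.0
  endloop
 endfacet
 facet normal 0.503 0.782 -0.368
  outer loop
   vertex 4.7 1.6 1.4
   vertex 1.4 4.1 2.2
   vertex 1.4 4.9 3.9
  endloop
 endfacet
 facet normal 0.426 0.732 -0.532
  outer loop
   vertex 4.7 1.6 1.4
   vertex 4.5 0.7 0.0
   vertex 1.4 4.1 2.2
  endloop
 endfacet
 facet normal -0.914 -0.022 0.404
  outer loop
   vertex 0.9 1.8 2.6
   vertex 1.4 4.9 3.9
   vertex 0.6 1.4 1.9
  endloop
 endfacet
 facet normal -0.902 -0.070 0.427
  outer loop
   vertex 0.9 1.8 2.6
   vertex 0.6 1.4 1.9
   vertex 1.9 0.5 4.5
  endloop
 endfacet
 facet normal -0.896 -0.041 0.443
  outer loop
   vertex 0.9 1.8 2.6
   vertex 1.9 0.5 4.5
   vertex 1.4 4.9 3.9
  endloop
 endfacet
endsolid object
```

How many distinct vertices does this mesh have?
8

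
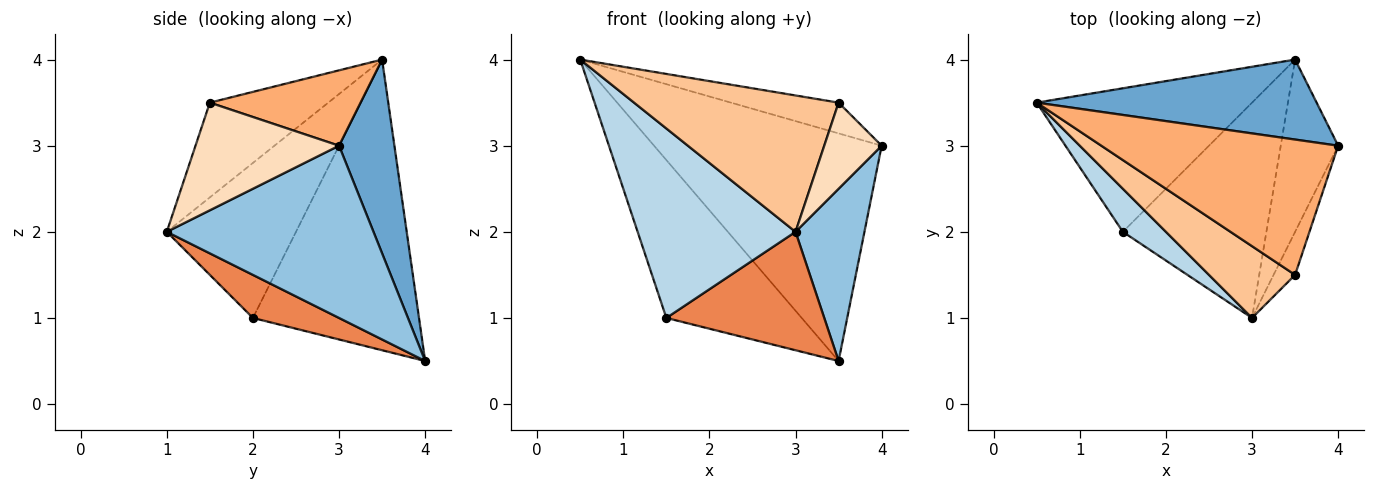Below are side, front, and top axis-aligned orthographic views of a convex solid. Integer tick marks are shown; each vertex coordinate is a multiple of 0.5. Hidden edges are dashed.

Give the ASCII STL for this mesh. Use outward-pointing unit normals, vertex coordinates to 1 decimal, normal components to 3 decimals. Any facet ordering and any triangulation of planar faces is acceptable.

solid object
 facet normal 0.224 0.920 0.323
  outer loop
   vertex 3.5 4.0 0.5
   vertex 0.5 3.5 4.0
   vertex 4.0 3.0 3.0
  endloop
 endfacet
 facet normal 0.905 -0.302 -0.302
  outer loop
   vertex 3.5 4.0 0.5
   vertex 4.0 3.0 3.0
   vertex 3.0 1.0 2.0
  endloop
 endfacet
 facet normal -0.624 -0.762 0.173
  outer loop
   vertex 1.5 2.0 1.0
   vertex 3.0 1.0 2.0
   vertex 0.5 3.5 4.0
  endloop
 endfacet
 facet normal -0.672 0.548 -0.498
  outer loop
   vertex 1.5 2.0 1.0
   vertex 0.5 3.5 4.0
   vertex 3.5 4.0 0.5
  endloop
 endfacet
 facet normal 0.254 -0.466 -0.847
  outer loop
   vertex 1.5 2.0 1.0
   vertex 3.5 4.0 0.5
   vertex 3.0 1.0 2.0
  endloop
 endfacet
 facet normal 0.296 0.212 0.931
  outer loop
   vertex 3.5 1.5 3.5
   vertex 4.0 3.0 3.0
   vertex 0.5 3.5 4.0
  endloop
 endfacet
 facet normal -0.456 -0.788 0.415
  outer loop
   vertex 3.5 1.5 3.5
   vertex 0.5 3.5 4.0
   vertex 3.0 1.0 2.0
  endloop
 endfacet
 facet normal 0.913 -0.365 -0.183
  outer loop
   vertex 3.5 1.5 3.5
   vertex 3.0 1.0 2.0
   vertex 4.0 3.0 3.0
  endloop
 endfacet
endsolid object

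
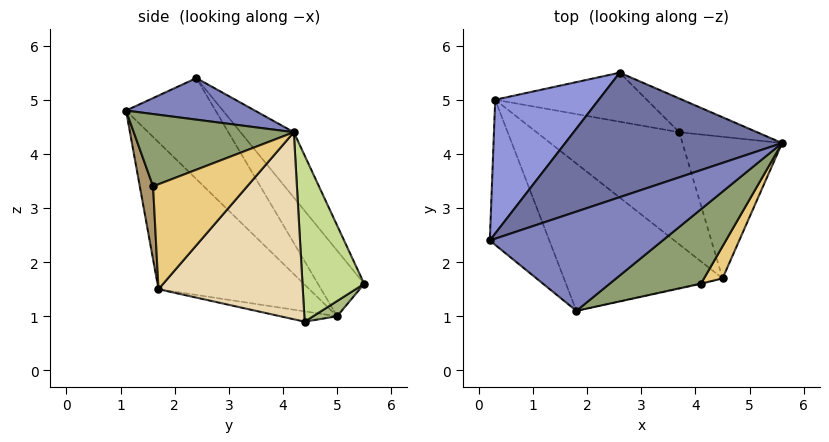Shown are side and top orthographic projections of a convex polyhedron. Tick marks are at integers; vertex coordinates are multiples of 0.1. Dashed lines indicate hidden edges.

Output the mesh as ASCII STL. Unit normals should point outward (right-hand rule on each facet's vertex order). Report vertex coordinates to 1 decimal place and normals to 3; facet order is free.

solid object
 facet normal -0.168 0.813 0.557
  outer loop
   vertex 2.6 5.5 1.6
   vertex 0.2 2.4 5.4
   vertex 5.6 4.2 4.4
  endloop
 endfacet
 facet normal 0.231 -0.159 0.960
  outer loop
   vertex 1.8 1.1 4.8
   vertex 5.6 4.2 4.4
   vertex 0.2 2.4 5.4
  endloop
 endfacet
 facet normal -0.304 0.823 0.480
  outer loop
   vertex 0.3 5.0 1.0
   vertex 0.2 2.4 5.4
   vertex 2.6 5.5 1.6
  endloop
 endfacet
 facet normal -0.664 -0.637 -0.391
  outer loop
   vertex 0.3 5.0 1.0
   vertex 1.8 1.1 4.8
   vertex 0.2 2.4 5.4
  endloop
 endfacet
 facet normal 0.518 -0.551 0.655
  outer loop
   vertex 4.1 1.6 3.4
   vertex 5.6 4.2 4.4
   vertex 1.8 1.1 4.8
  endloop
 endfacet
 facet normal 0.081 0.591 -0.802
  outer loop
   vertex 3.7 4.4 0.9
   vertex 0.3 5.0 1.0
   vertex 2.6 5.5 1.6
  endloop
 endfacet
 facet normal 0.587 0.762 -0.275
  outer loop
   vertex 3.7 4.4 0.9
   vertex 2.6 5.5 1.6
   vertex 5.6 4.2 4.4
  endloop
 endfacet
 facet normal -0.486 -0.699 -0.525
  outer loop
   vertex 4.5 1.7 1.5
   vertex 1.8 1.1 4.8
   vertex 0.3 5.0 1.0
  endloop
 endfacet
 facet normal 0.208 -0.978 -0.008
  outer loop
   vertex 4.5 1.7 1.5
   vertex 4.1 1.6 3.4
   vertex 1.8 1.1 4.8
  endloop
 endfacet
 facet normal -0.070 -0.236 -0.969
  outer loop
   vertex 4.5 1.7 1.5
   vertex 0.3 5.0 1.0
   vertex 3.7 4.4 0.9
  endloop
 endfacet
 facet normal 0.831 -0.536 0.147
  outer loop
   vertex 4.5 1.7 1.5
   vertex 5.6 4.2 4.4
   vertex 4.1 1.6 3.4
  endloop
 endfacet
 facet normal 0.872 0.155 -0.464
  outer loop
   vertex 4.5 1.7 1.5
   vertex 3.7 4.4 0.9
   vertex 5.6 4.2 4.4
  endloop
 endfacet
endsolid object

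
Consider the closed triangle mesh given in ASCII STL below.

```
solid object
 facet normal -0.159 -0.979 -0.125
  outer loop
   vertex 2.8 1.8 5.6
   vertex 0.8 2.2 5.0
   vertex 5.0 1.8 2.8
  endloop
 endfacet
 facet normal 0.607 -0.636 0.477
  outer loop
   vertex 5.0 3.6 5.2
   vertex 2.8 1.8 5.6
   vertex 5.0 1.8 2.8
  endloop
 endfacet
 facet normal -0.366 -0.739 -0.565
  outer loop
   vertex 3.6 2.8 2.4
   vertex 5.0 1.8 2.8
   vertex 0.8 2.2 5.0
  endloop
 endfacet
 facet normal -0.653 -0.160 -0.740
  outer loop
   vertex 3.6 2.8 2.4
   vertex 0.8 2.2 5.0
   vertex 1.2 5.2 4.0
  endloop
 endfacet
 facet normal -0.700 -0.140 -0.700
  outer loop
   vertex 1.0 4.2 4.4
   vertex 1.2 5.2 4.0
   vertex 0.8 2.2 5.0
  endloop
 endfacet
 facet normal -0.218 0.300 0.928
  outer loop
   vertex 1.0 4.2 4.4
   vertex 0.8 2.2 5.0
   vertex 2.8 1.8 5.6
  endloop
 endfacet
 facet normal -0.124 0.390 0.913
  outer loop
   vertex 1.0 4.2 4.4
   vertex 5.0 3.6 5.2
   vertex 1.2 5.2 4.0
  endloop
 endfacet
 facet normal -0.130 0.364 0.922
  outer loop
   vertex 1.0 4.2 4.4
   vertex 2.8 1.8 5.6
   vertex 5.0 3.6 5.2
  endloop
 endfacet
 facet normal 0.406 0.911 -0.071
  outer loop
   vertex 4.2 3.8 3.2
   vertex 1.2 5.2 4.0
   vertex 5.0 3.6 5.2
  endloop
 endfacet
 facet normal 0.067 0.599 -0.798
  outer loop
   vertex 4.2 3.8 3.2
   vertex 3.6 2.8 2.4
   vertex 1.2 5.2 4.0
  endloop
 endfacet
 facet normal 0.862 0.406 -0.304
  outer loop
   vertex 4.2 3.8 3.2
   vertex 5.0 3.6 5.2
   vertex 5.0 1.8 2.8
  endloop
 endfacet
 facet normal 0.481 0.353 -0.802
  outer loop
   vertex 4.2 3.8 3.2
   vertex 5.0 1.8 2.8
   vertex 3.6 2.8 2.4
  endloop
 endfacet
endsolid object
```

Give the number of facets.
12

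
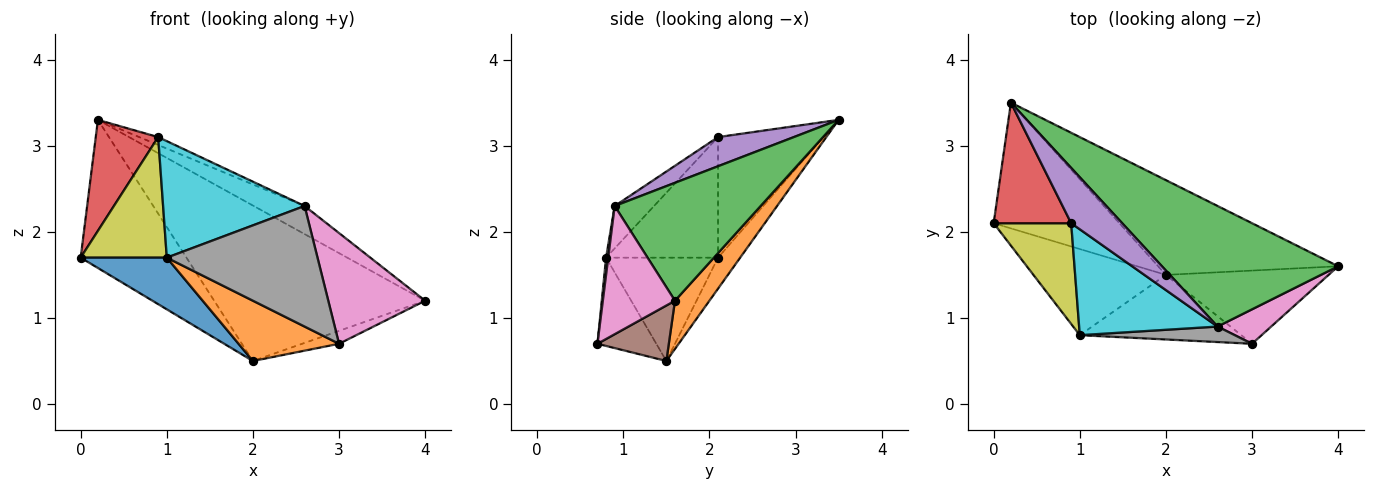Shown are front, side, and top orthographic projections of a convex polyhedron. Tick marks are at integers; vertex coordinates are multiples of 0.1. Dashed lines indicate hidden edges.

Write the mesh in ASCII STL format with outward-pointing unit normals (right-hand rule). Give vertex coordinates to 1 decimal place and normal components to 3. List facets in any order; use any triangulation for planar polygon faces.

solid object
 facet normal -0.158 0.753 -0.639
  outer loop
   vertex 2.0 1.5 0.5
   vertex 0.0 2.1 1.7
   vertex 0.2 3.5 3.3
  endloop
 endfacet
 facet normal 0.138 0.846 -0.515
  outer loop
   vertex 2.0 1.5 0.5
   vertex 0.2 3.5 3.3
   vertex 4.0 1.6 1.2
  endloop
 endfacet
 facet normal 0.546 0.190 0.816
  outer loop
   vertex 2.6 0.9 2.3
   vertex 4.0 1.6 1.2
   vertex 0.2 3.5 3.3
  endloop
 endfacet
 facet normal -0.753 -0.446 0.484
  outer loop
   vertex 0.9 2.1 3.1
   vertex 0.2 3.5 3.3
   vertex 0.0 2.1 1.7
  endloop
 endfacet
 facet normal 0.492 0.123 0.862
  outer loop
   vertex 0.9 2.1 3.1
   vertex 2.6 0.9 2.3
   vertex 0.2 3.5 3.3
  endloop
 endfacet
 facet normal 0.318 0.165 -0.934
  outer loop
   vertex 3.0 0.7 0.7
   vertex 2.0 1.5 0.5
   vertex 4.0 1.6 1.2
  endloop
 endfacet
 facet normal 0.579 -0.778 0.242
  outer loop
   vertex 3.0 0.7 0.7
   vertex 4.0 1.6 1.2
   vertex 2.6 0.9 2.3
  endloop
 endfacet
 facet normal 0.014 -0.992 0.128
  outer loop
   vertex 1.0 0.8 1.7
   vertex 3.0 0.7 0.7
   vertex 2.6 0.9 2.3
  endloop
 endfacet
 facet normal -0.706 -0.543 0.454
  outer loop
   vertex 1.0 0.8 1.7
   vertex 0.9 2.1 3.1
   vertex 0.0 2.1 1.7
  endloop
 endfacet
 facet normal -0.202 -0.725 0.659
  outer loop
   vertex 1.0 0.8 1.7
   vertex 2.6 0.9 2.3
   vertex 0.9 2.1 3.1
  endloop
 endfacet
 facet normal -0.556 -0.428 -0.713
  outer loop
   vertex 1.0 0.8 1.7
   vertex 0.0 2.1 1.7
   vertex 2.0 1.5 0.5
  endloop
 endfacet
 facet normal -0.371 -0.634 -0.679
  outer loop
   vertex 1.0 0.8 1.7
   vertex 2.0 1.5 0.5
   vertex 3.0 0.7 0.7
  endloop
 endfacet
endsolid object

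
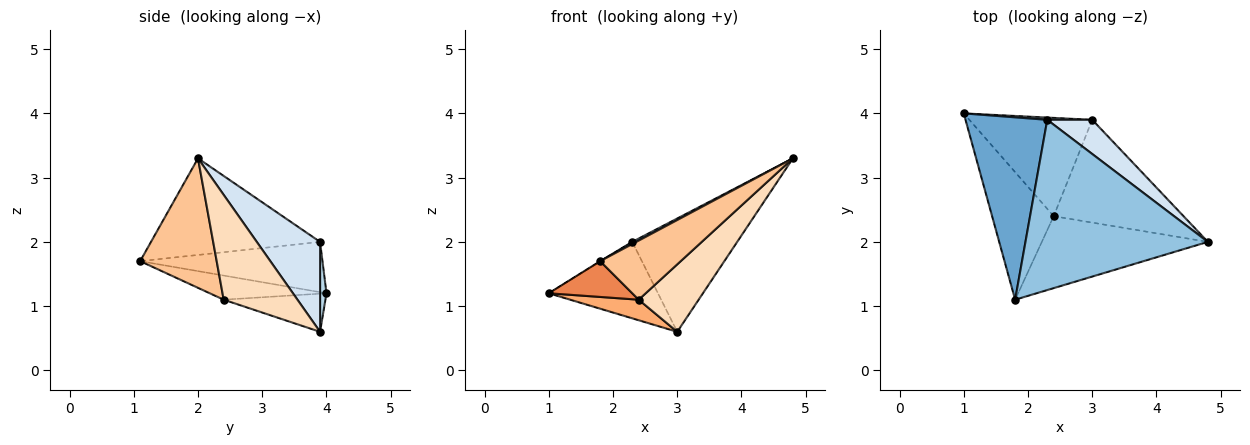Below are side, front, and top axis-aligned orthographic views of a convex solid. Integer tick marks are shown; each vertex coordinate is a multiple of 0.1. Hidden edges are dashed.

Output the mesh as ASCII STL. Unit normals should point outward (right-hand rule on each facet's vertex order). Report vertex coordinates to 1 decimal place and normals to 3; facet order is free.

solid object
 facet normal -0.524 0.002 0.852
  outer loop
   vertex 2.3 3.9 2.0
   vertex 1.0 4.0 1.2
   vertex 1.8 1.1 1.7
  endloop
 endfacet
 facet normal -0.468 -0.011 0.884
  outer loop
   vertex 2.3 3.9 2.0
   vertex 1.8 1.1 1.7
   vertex 4.8 2.0 3.3
  endloop
 endfacet
 facet normal 0.059 0.998 0.029
  outer loop
   vertex 2.3 3.9 2.0
   vertex 3.0 3.9 0.6
   vertex 1.0 4.0 1.2
  endloop
 endfacet
 facet normal 0.500 0.829 0.250
  outer loop
   vertex 2.3 3.9 2.0
   vertex 4.8 2.0 3.3
   vertex 3.0 3.9 0.6
  endloop
 endfacet
 facet normal -0.353 -0.253 -0.901
  outer loop
   vertex 2.4 2.4 1.1
   vertex 1.8 1.1 1.7
   vertex 1.0 4.0 1.2
  endloop
 endfacet
 facet normal -0.291 -0.196 -0.937
  outer loop
   vertex 2.4 2.4 1.1
   vertex 1.0 4.0 1.2
   vertex 3.0 3.9 0.6
  endloop
 endfacet
 facet normal 0.516 -0.544 -0.662
  outer loop
   vertex 2.4 2.4 1.1
   vertex 4.8 2.0 3.3
   vertex 1.8 1.1 1.7
  endloop
 endfacet
 facet normal 0.559 -0.455 -0.693
  outer loop
   vertex 2.4 2.4 1.1
   vertex 3.0 3.9 0.6
   vertex 4.8 2.0 3.3
  endloop
 endfacet
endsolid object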